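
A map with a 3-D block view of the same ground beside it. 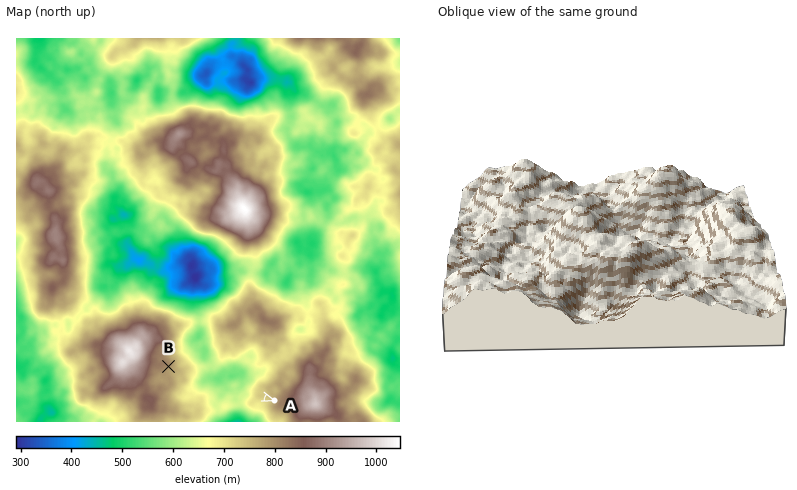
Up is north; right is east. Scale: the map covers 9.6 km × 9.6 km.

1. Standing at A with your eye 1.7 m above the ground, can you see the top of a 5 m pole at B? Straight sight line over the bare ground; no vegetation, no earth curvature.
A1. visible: true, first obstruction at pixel None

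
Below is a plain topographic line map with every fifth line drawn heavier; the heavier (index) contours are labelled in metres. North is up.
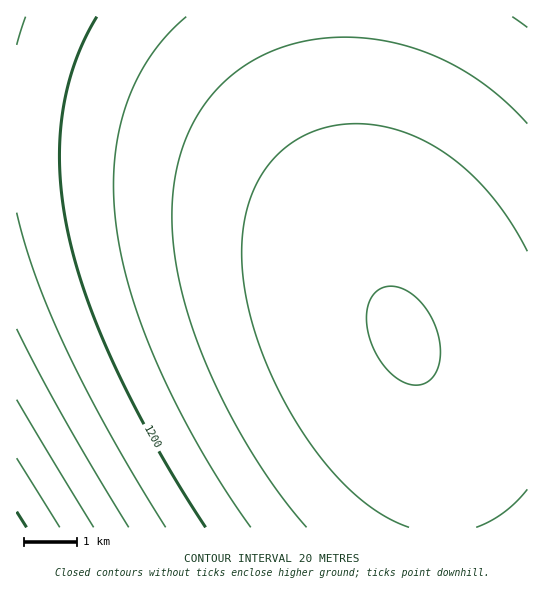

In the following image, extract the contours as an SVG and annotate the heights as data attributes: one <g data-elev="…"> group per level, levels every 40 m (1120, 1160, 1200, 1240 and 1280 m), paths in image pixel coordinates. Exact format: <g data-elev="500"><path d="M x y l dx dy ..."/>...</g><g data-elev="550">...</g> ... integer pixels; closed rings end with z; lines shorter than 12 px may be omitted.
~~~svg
<g data-elev="1120"><path d="M17 458l43 69"/></g><g data-elev="1160"><path d="M17 329l48 90 64 108"/></g><g data-elev="1200"><path d="M97 17l-12 22-11 26-7 25-5 27-2 28 0 28 3 29 5 31 8 32 11 33 29 71 41 80 49 78"/></g><g data-elev="1240"><path d="M527 124l-18-19-21-18-21-14-22-13-24-10-24-7-24-4-26-2-24 1-24 4-22 7-20 9-19 12-17 15-15 17-12 19-8 18-7 20-4 22-3 22 0 24 2 24 11 52 20 58 29 61 35 57 38 48"/></g><g data-elev="1280"><path d="M411 385l7 0 7-2 6-4 5-6 4-18-2-21-9-21-14-16-16-9-8-2-6 1-10 6-6 10-3 15 3 17 7 18 10 15 12 11z"/></g>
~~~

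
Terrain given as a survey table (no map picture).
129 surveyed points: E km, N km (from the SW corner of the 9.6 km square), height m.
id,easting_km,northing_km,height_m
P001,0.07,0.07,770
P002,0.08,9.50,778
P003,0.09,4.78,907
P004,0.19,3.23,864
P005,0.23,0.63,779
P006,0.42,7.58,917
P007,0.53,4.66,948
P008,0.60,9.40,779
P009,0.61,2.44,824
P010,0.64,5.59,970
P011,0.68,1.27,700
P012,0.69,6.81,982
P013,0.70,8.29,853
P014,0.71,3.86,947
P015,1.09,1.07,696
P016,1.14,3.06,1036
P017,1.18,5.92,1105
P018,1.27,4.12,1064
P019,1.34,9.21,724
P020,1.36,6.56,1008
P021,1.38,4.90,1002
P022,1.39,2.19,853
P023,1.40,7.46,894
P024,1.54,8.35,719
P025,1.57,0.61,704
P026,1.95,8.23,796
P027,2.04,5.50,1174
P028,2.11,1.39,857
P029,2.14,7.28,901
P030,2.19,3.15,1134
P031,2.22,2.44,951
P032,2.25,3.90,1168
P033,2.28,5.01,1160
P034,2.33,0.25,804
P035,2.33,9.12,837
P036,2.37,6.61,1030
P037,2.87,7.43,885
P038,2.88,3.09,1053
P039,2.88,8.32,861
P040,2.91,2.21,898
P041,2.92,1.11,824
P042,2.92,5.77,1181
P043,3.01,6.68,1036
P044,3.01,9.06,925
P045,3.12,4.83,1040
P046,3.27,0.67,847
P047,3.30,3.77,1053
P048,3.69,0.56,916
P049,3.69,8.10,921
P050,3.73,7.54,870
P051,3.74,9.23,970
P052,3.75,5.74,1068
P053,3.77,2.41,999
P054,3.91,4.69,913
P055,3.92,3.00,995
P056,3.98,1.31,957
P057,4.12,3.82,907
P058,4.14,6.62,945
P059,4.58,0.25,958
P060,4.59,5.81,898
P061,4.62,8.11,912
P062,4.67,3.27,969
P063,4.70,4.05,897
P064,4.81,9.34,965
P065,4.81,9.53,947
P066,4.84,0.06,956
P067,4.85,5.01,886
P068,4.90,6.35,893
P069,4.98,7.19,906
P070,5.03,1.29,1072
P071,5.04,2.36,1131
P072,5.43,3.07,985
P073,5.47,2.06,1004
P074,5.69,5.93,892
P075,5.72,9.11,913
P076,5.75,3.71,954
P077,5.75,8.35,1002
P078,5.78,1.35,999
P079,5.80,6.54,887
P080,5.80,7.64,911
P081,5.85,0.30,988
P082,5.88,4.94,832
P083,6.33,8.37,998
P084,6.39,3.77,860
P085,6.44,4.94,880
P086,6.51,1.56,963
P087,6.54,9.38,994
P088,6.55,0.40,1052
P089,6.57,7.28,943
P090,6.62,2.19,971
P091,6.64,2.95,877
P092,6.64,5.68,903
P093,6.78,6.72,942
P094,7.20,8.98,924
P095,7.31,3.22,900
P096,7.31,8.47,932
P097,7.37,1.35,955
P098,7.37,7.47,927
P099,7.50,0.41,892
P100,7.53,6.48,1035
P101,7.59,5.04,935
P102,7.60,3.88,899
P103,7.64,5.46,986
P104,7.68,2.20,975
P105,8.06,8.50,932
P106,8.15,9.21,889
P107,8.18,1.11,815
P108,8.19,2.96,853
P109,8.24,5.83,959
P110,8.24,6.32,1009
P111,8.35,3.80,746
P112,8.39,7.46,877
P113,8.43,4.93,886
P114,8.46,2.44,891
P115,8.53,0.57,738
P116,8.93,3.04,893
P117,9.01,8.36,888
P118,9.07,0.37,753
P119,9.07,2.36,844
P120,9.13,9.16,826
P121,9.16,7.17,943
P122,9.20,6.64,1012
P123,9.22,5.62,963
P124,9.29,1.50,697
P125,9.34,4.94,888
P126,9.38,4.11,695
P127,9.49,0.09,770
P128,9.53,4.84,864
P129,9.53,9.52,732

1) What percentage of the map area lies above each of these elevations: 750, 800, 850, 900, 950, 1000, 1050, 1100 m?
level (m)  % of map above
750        94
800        87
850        77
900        59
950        38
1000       22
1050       12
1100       6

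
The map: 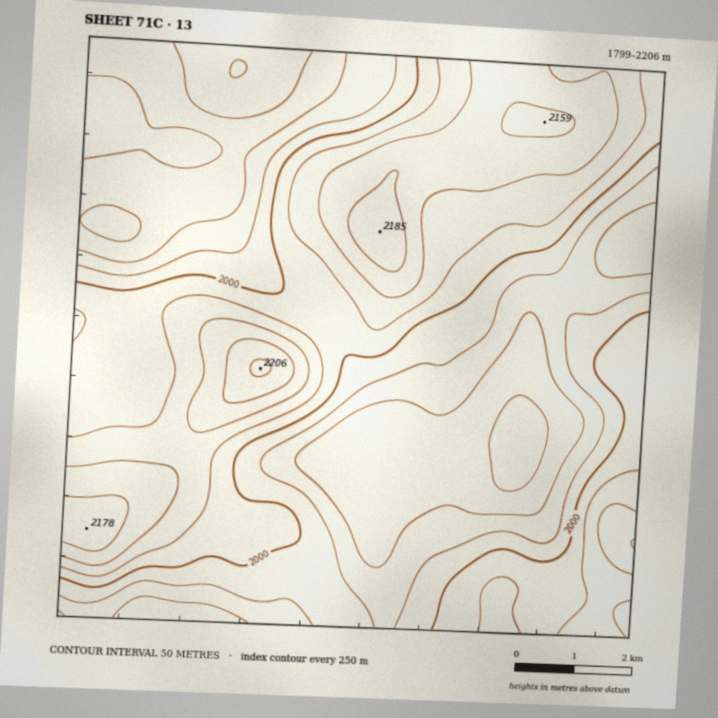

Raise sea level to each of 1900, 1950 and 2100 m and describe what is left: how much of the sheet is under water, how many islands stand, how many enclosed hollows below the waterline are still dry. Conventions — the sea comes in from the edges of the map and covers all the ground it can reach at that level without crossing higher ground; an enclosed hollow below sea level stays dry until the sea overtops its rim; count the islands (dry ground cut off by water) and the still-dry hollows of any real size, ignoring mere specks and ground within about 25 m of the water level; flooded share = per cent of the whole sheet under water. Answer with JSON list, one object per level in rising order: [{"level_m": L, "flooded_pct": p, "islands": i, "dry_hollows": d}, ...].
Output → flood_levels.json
[{"level_m": 1900, "flooded_pct": 11, "islands": 0, "dry_hollows": 1}, {"level_m": 1950, "flooded_pct": 37, "islands": 0, "dry_hollows": 0}, {"level_m": 2100, "flooded_pct": 84, "islands": 1, "dry_hollows": 0}]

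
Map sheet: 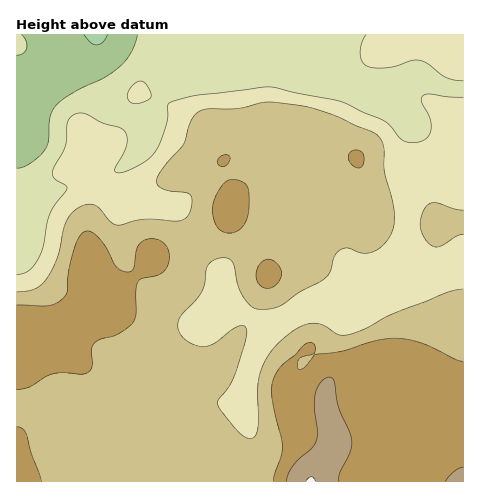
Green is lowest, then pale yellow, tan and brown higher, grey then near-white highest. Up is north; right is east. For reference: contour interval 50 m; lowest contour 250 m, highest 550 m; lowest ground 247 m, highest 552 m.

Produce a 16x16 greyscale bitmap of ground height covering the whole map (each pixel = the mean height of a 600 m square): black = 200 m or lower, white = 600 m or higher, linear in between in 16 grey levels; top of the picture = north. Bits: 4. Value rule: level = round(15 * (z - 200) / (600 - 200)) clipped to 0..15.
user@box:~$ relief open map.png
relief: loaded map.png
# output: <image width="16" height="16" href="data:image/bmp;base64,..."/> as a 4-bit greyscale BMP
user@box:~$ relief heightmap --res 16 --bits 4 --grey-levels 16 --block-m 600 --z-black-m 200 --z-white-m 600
<image width="16" height="16" href="data:image/bmp;base64,Qk32AAAAAAAAAHYAAAAoAAAAEAAAABAAAAABAAQAAAAAAIAAAAATCwAAEwsAABAAAAAAAAAAAAAAABEREQAiIiIAMzMzAERERABVVVUAZmZmAHd3dwCIiIgAmZmZAKqqqgC7u7sAzMzMAN3d3QDu7u4A////AKiIiZiKzKqrmIiZmIm8qqqYiImHeruqqpmZiIh6q6qqqqmYiHmaqqm6qph3d4eJmZmqmIeId3d4aKqZh5mHd3dXqZmImZiHd1aHd4qZmIh4VmZ4ipmZl3dFdmeZmZmXdzVmVoiZmIZXNFVmd3d2VWYzNFREVUVVVkMjRERFVWZm"/>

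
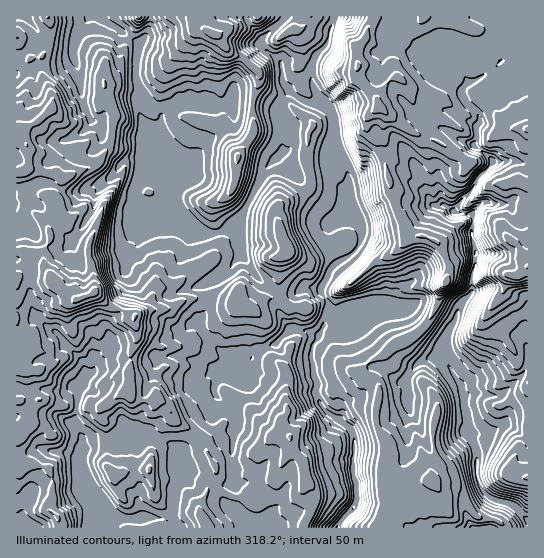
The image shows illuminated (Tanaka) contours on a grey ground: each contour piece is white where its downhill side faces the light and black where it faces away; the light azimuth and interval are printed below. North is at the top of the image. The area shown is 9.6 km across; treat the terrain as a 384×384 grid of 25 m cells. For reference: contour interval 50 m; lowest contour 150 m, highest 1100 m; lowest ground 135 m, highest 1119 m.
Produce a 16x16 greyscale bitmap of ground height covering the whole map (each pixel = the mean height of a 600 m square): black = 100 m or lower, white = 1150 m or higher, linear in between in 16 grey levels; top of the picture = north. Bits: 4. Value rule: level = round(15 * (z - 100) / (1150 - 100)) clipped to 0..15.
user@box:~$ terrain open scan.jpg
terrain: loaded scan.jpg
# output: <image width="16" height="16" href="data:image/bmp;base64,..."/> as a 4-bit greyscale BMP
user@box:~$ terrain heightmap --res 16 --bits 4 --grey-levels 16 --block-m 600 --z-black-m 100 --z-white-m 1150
<image width="16" height="16" href="data:image/bmp;base64,Qk32AAAAAAAAAHYAAAAoAAAAEAAAABAAAAABAAQAAAAAAIAAAAATCwAAEwsAABAAAAAAAAAAAAAAABEREQAiIiIAMzMzAERERABVVVUAZmZmAHd3dwCIiIgAmZmZAKqqqgC7u7sAzMzMAN3d3QDu7u4A////AIlneHd2N3ZCmHiHeIdGdjaYeId4ljZlJaiIl2eFRlQ0uYqGZmRWUzXKmodmVFZDV8y7l3dlRFR43tiHd3VlaGrMtnZnlVmajLy2ZmeFSLmLu5ZmhnVaqZvLp1aHVWurq8uXZnhWnMu8upd2Z1W9y7uol4mYZ8zLu6h3i7h3vMu7"/>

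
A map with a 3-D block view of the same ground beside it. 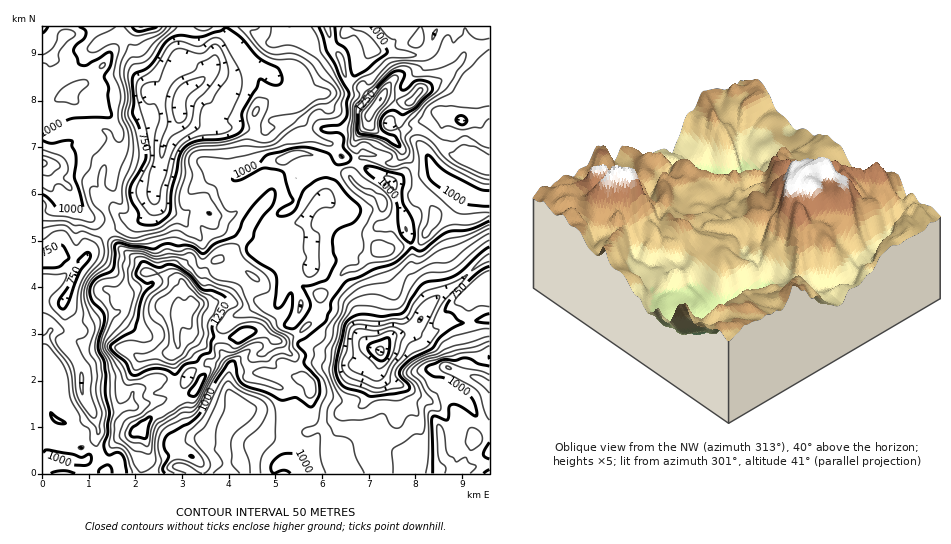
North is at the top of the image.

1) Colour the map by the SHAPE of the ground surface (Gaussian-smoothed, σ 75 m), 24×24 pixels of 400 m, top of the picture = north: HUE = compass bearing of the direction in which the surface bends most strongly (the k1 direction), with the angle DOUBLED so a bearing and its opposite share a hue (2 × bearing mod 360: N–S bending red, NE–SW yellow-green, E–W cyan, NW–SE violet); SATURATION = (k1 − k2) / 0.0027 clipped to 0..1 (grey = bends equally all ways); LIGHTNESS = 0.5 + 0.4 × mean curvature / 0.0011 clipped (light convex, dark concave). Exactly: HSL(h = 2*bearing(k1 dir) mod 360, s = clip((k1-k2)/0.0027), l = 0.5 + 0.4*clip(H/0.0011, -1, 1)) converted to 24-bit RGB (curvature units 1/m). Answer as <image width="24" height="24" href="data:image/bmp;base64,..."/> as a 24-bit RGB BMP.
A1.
<image width="24" height="24" href="data:image/bmp;base64,Qk32BgAAAAAAADYAAAAoAAAAGAAAABgAAAABABgAAAAAAMAGAAATCwAAEwsAAAAAAAAAAAAAfJVF0HNFS47GvGcxYRlszN+QYM0WWwEkuPfiPDS2WWihapaTtJWZg6eJipx2X1J7kKB1d05xZXCBnoaJM0GEpsp4s31yb2fASblOjXE+JqR6/Snn1EmavvOVIyxSTNp8iTguPzJ6goSgdZyVjI5nnKN/rXqAVmmFlXiJgGuVaaWqloOlQSl+yuGPnkiMuMlvq2xthb+vLUjARCyarNDl/M/cVSZRf408PI9GQHN3V4p4k2qMpn9xlIhekalUTJGZe3WbnYOngmlmYoVoSCeS6diOVK6Pyip0mMJ6hc5rJwMwiKRCXagklXkb/YzY2V/TQ9laRH+HWDJnU08uvLM9eldTvtBjRnZmPqFyTYCwo5LBd1OmJctpuFUzpXNZg0J7wLh0jthTGglLt6KL1mc2LKlIs1eKK3rw/tHNGy9EiyBvb9TTkd3VWUGs2vTXY8HTR2q9RHebjTA6TQcOzZQsY5A5eEc8YsKahreOvkTZGxc8klxF0oJqxL1NZ2ofNHsR/v9SORegHZ2+vbc1TogwTc4zy8w7rqMyHjErQIk7ORiwxcL41NX3zMf6kMzzXNe7iNWGUwtNTCqxu5bo0vbyjn7bx57t6avPUrt3uhO7ELAjddwhzl9MT++hlkFQy7RpK3uLbnshDSYkX7UzTH4uupwzuFlto1TG4lFMK1unITpWcdJfwGpXhjg+aWA248CQl8yiAzmj69L5oL76j/rs8QDuwI11zMyJLxk4hDc0E0gnPbMWaTuFY6oziY1RUJZTaL1fYiN8mzdnU7smM2VhyX+jc7m907yVxXVIOUikCHwUmLM8oiReFXFt5Xtw1qKWPSGZcXWyq4jAY9N1Cjg8226Up6RGgIgfnmtGDCNC3afZl9DBOEyHRLpfx4XBp9aXkIzvt5vku23cejA5MZF1xyy3jeLj3neAZj95WX9+h6uJv42MLlBiCGsw66rcmXuvto3PDjq9QtC12XWzwSa2i+6VG+3m2vbRZh1KSjMboTE3sNbZfke2TqpdO21Kz16A13zIV5eWaZtJmmpQclCDjKBoAUUW4XfhVms4omZBEzkobC8vnerSuvHUdzu/21BlSRTF35zZdtCQazs3eT1UnqpwUFF9co9ip2Rs3HHDzKrWNE2TjrtTap+So4p6CEYLTm5SqX9AMUReDf+AQNshhTUytmlimqhDUBEpmbZN3lRiR1GOc4KmqbGFRUZziZyGb3GXa76TzqqbUgTA+NPVQG90pIBTe4FVtlCTULCKnePVVsmfdHU0Jm08clk4nyQZf79nZDQvralhuWVtmZpCaZA/XWSYZZuGamF8umdVo9EvHg8+3sF3mILbopzo373zts5hkdK3OLm6lzJCYdyDQ0FnOSFO37aTd1I3gqxlR6BgumZqXoKsxnt5QXhrd1ZZcD06O7pKu/brfCWwdNORdoKsWnhShXksXr5ghNVvZC9xxo14rYVKMGhjJDx3xZmIuGida7aVpoKYUYxdfDJXzLKQiFuYREBxoeTLgefFLwQOb6Y7jMdtaC45ZCUhoGU9qrvnnWK5jW2WR5Fux52NXZmrCiFBv3OaqtK8fpOzgH2mrnfFpHHdQ9M0qEa5Q83a5mQnjg1A8jbRL/gtUiaGkCxijbfUqdvjgFA9smSLo3Ombl6Xt9mXfm6mCyRFSdKkq9Ski2fFu4LFR7amkke39GGt4zK3cBM0/ysdOTAVHd8cl/2aNQlJlO7kjcTMaMRLl3pJZXg5f2o+eaZGl+CVi0CSQJmgKHJsnHwnZWcmWkkbu6QiLmdCwmZox0rTg4fhbQLk9f/MAKWs6j0HReLRRodZeo4upzlxoWWHoHKKfZe0s9KdbqM2PDiIsKBvHCFJsL2Ue2aMQWSj8dPOSYGULnxYhslieCeDIlCq/8zPCSWe/rOpG1skVGAthnBIXItJSImY0ZzCfWSbjLiDyKSJHBUzxJZtH1dNR4ZTqH6PW4B0osNFnmSfk1uEjowyIxUQGtUgGsOJ/8zWAHLB/sz/OXXWPaOojHa0jJRfSZNTvGmz2NdqeiRBiptCPqGDo3e8LYFkeHI/p6BllJ9RcmA3aF1BhkdUSU2zNP9mKnZ26u5zrn76qy9A1nGxnEa2R4VltYCReZ5SJWhH6p6ikzG4v7qWPG9eWj40s65PKE9jn69llzJRt8aBTHeiSna6nOmuwWC8HlJLjJYTdE4COnYTs4tRzYGel2KsoHKe0a7ctj/FS3cgjB1KzZ5CVK1KNmecyoZbLI+FgDxzg97gvYCldpiiRDZjsvh8bzRMdit0gcWIZo+6zF6iRrqXoatfZG6a"/>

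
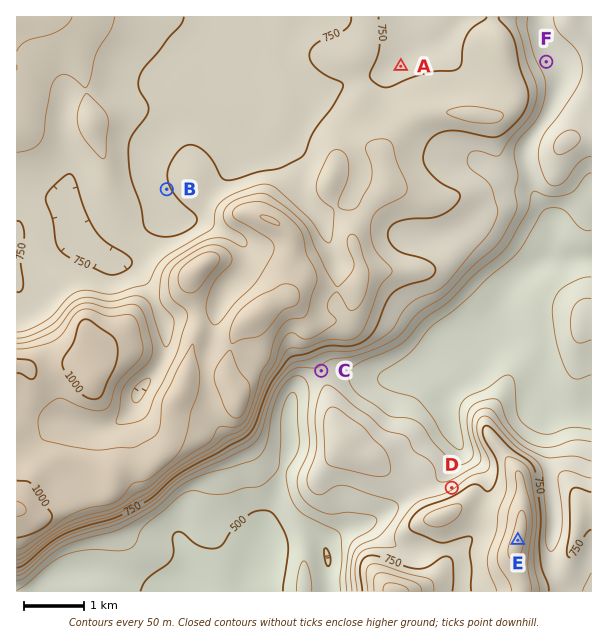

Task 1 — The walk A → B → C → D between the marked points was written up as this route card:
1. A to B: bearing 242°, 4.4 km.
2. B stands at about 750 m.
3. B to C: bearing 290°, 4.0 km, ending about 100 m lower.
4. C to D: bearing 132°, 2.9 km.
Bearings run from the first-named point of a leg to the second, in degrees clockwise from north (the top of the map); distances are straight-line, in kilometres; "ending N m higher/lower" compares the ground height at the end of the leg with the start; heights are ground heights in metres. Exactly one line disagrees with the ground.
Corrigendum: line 3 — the bearing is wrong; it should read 140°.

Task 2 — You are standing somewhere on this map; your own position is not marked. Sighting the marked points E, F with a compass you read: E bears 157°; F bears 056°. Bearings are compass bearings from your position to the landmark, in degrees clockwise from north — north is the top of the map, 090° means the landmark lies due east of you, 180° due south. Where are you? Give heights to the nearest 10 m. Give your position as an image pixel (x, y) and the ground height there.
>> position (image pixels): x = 366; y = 183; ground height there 800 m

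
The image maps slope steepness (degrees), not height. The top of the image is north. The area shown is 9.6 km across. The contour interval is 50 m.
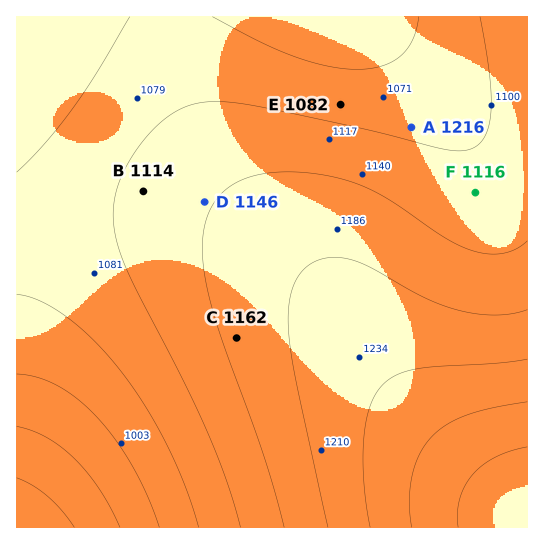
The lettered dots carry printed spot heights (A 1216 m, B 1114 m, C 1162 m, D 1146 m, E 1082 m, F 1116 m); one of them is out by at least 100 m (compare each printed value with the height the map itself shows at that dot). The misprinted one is A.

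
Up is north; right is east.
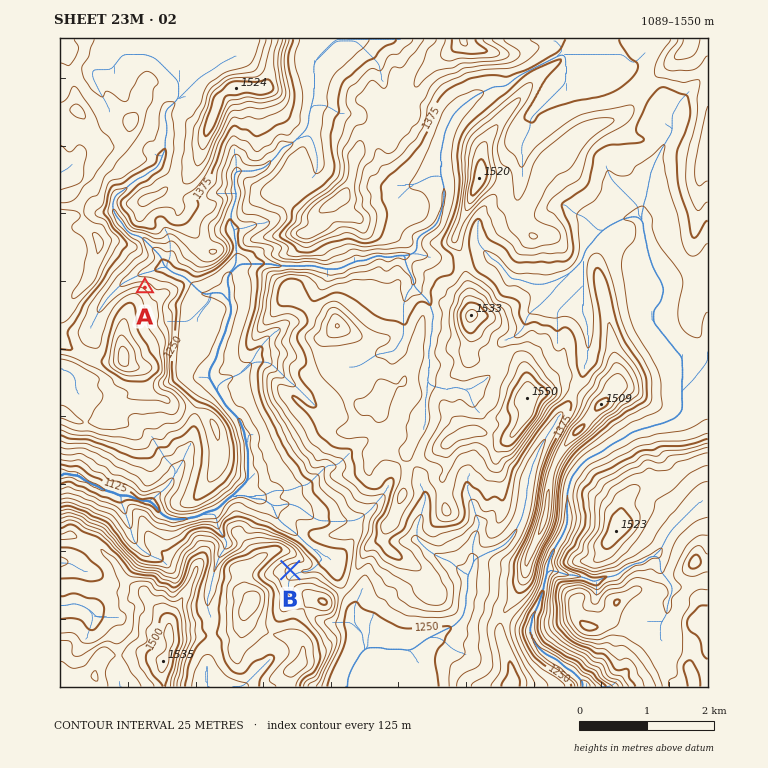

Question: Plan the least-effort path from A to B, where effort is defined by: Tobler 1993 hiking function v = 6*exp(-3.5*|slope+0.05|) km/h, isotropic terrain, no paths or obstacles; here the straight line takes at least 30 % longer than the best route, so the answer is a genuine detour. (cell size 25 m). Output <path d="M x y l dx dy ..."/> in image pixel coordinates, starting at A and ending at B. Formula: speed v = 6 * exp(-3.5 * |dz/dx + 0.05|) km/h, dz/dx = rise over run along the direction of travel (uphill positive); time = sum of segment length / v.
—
<path d="M145 288l3 1 5 5 7 4 2 3 0 7 3 7 4 3 5 10 0 22 6 14 7 6 2 4 5 5 3 3 4 2 33 34 7 13 0 4 12 23 0 7 5 10 0 10 2 4 3 3 19 37 15 16 5 10 0 3-2 3-6 4-2 2-2 3"/>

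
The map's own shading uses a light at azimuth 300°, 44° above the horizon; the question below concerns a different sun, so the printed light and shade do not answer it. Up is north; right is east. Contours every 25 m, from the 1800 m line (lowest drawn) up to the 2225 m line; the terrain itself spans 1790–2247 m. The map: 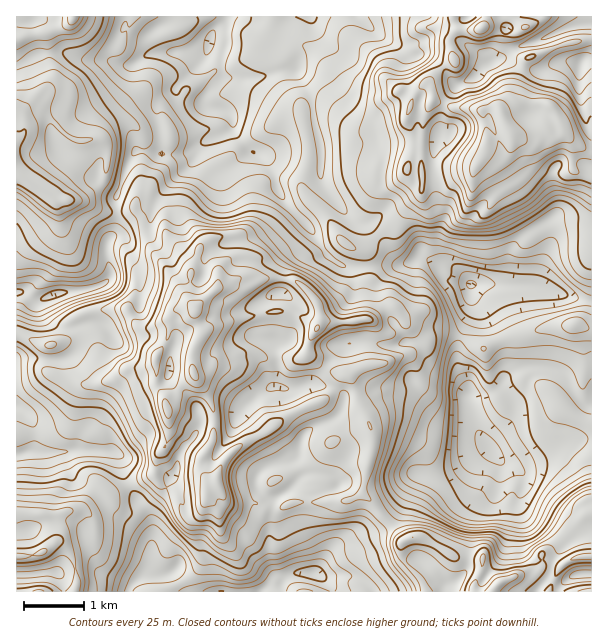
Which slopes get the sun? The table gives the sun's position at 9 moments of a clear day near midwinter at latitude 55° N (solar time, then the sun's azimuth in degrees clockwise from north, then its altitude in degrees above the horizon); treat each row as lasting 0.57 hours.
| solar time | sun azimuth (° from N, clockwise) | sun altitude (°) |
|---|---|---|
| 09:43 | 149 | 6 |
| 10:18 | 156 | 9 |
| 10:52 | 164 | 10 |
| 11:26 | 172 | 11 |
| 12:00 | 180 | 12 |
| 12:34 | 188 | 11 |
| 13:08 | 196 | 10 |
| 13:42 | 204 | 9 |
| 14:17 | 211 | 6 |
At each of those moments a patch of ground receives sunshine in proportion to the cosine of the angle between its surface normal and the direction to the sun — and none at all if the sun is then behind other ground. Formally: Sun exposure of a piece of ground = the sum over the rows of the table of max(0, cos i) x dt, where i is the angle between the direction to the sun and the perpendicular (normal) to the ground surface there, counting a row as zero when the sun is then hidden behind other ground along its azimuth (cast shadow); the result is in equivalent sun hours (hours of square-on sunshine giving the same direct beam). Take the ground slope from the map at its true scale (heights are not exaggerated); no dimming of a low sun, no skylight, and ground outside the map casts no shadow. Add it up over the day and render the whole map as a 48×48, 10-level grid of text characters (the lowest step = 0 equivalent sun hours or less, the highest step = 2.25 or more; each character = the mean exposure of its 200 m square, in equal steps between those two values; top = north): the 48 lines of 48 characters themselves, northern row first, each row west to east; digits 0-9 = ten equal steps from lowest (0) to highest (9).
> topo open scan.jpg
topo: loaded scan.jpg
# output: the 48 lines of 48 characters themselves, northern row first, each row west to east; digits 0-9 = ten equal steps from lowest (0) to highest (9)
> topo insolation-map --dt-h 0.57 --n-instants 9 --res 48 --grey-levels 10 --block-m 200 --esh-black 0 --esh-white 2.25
322367444466433563223322222213333102300143047422
134697653443456643333332223210134652469945961000
776666653445665333333333323320001123137765001467
432123445531012222344444322221000002222101255444
110000111101222134554433222111000003730000100011
001211111112431343322100122223300123200000000010
023333211233224533332211222223453421000000000001
133343211123123245432233332223653355221213343001
323332112212211001322343333223444466775432223211
334421112432322332134444343333456444323342233321
443444433454433321145544344333333332102345445641
333234444322232112223333333333322321012446678866
311123444100010011100112333333323323334556666334
321012354111100000011221234443345434555665567786
953200263122000000001233224544577445666655678998
786455421232110000000014312455656766667467988878
568887654432110000000003531245445867576899996445
555544676532000000000110231122346998899999743433
455544543332200023320100013112456888999986445433
556654333131221320000000014543466557876665665433
577765434234011201222000001455442133589877776544
777898511323213211121100000001000002367765556776
645531000122211013447875000001000000222233333587
000000000021120155674115500000000001112222210003
000001233211244444422222320000242232111210000000
000034455312456423566655234466344443200000011121
200022224533343355444543499887546423410013455676
864543210220432543111211443211111345653355666666
445432210023432322234333531000025455577666665554
332112212444333244456668852236776544577654333444
456533345443127556775565445655543444566544421244
566666776454137845642110003532333453334434443234
566667776545335634320001465332234554323444444322
134455556545654332100036764342234444333443334542
223454446654654221002677422344345434323443343445
544454555752462030048864333444455433222234443222
100110012554751221787653455433555443111112332210
000000000014643215654222455444543221000001122100
000001210245324223332243234434310000000000000000
000000232477424342223542331023100000000000000000
000000133347634445332213433454100000000000000012
332244234446754776644566667887300000000000000133
443234433566798986545555679865510000000000000134
101223434455589876445556676554312420000000000210
003643444444467687566678875344567774110000001000
999643555544555678757998865554564346543100022289
201232345533214778876542135456677335622101244620
000014334300135789996320002434556523311157552100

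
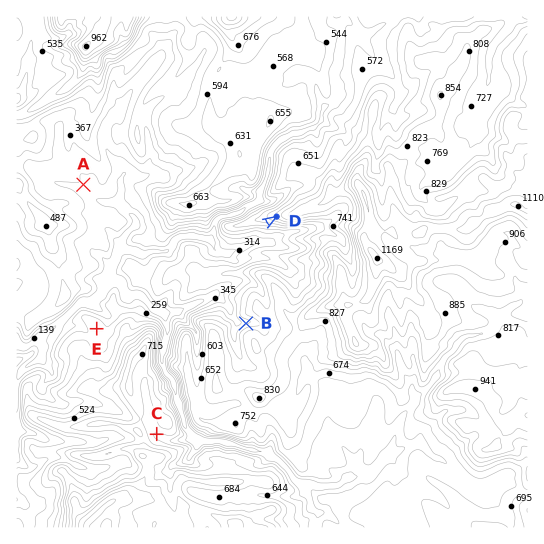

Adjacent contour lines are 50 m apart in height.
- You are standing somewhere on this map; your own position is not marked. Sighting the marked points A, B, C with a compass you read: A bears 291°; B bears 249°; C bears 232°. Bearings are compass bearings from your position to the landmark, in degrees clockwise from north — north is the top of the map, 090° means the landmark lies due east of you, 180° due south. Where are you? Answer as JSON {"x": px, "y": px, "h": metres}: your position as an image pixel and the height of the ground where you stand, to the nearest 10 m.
{"x": 346, "y": 285, "h": 980}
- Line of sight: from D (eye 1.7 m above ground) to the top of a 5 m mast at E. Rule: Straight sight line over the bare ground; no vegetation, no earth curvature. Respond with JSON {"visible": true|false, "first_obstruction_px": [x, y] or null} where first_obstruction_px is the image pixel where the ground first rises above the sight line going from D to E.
{"visible": true, "first_obstruction_px": null}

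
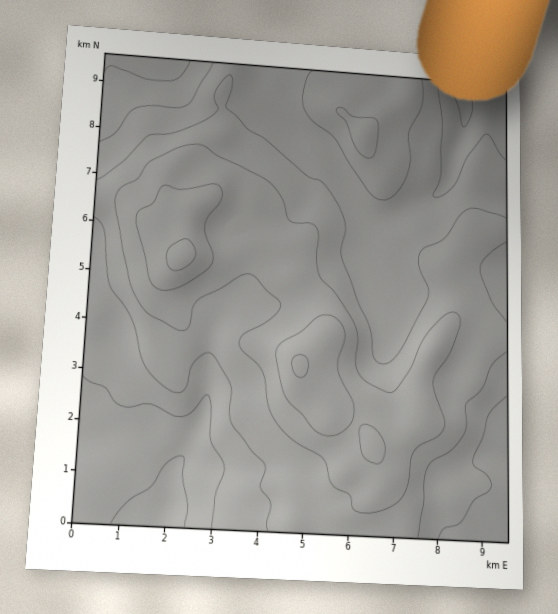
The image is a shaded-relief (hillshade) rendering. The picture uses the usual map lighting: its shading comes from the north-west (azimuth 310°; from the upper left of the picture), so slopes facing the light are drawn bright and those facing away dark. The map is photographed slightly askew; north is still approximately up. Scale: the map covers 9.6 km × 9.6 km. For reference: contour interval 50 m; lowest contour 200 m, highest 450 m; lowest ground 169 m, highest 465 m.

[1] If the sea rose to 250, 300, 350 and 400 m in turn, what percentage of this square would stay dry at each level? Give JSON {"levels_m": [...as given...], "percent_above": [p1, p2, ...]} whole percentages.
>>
{"levels_m": [250, 300, 350, 400], "percent_above": [84, 56, 26, 7]}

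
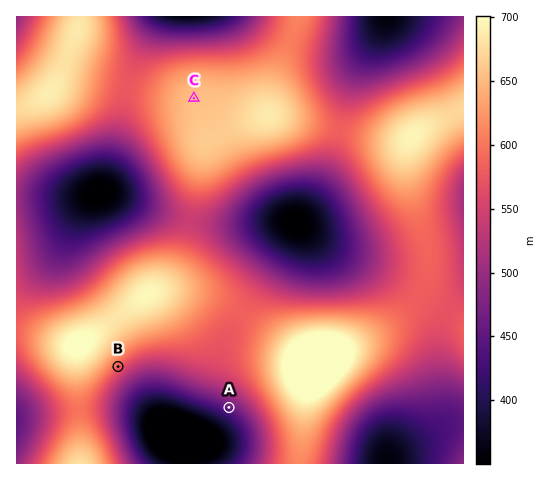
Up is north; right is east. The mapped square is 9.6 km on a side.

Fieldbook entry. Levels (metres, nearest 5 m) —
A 455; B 580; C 655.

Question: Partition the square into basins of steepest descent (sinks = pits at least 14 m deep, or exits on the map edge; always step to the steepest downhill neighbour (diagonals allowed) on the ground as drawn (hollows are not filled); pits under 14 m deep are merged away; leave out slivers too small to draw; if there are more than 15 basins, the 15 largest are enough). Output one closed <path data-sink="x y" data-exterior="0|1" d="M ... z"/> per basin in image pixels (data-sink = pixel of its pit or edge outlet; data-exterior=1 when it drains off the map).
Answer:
<path data-sink="295 222" data-exterior="0" d="M273 115l-10 1-20 7-37 18-4 16-12 71-7 25-12 24-16 14 32 0 35 10 28 16 58 43 8 2 56-26 17-11 27-25 8-14 4-14 0-19-21-75-1-26 3-12-26 0z"/><path data-sink="99 193" data-exterior="0" d="M73 76l-11 1-10 13-9 8-27 11 0 223 18 2 29 10 15 1 60-44 22-13 14-15 9-20 7-25 12-71 2-11 5-7 0-9-10-22-11-7z"/><path data-sink="179 438" data-exterior="0" d="M174 290l-26 4-71 53-1 16 4 65 0 35 219 1 7-75 5-18 5-8-25-15-57-42-25-10z"/><path data-sink="386 461" data-exterior="0" d="M423 289l-7 11-27 25-17 11-44 20-13 8-9 25-6 75 164-1 0-141-34-22z"/><path data-sink="386 17" data-exterior="1" d="M463 16l-164 0-25 66-6 33 115 25 26 0 15-12 40-18z"/><path data-sink="187 17" data-exterior="1" d="M298 16l-218 0-6 24-16 40 6-4 9 0 115 25 9 5 5 5 5 14 2 15 28-14 31-11 6-33 17-42z"/><path data-sink="463 199" data-exterior="1" d="M463 110l-16 6-30 17-8 7-3 12 0 16 3 21 14 42 5 22 0 19-5 20 11 11 29 19z"/><path data-sink="17 421" data-exterior="1" d="M22 332l-6 1 0 130 64 1 0-36-4-65 2-17-15-2z"/><path data-sink="17 17" data-exterior="1" d="M78 16l-62 1 1 91 26-10 9-8 22-50 5-15z"/>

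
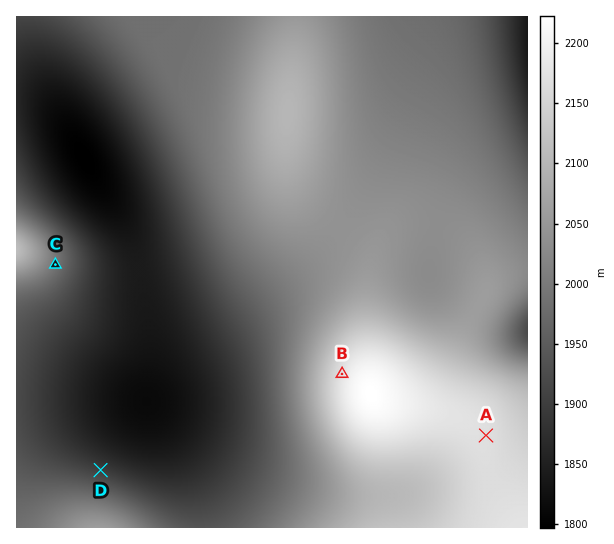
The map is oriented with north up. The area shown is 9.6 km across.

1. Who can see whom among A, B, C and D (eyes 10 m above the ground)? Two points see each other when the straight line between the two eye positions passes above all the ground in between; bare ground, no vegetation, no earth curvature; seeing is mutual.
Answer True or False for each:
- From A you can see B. False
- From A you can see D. False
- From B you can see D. True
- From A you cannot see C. True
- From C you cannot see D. False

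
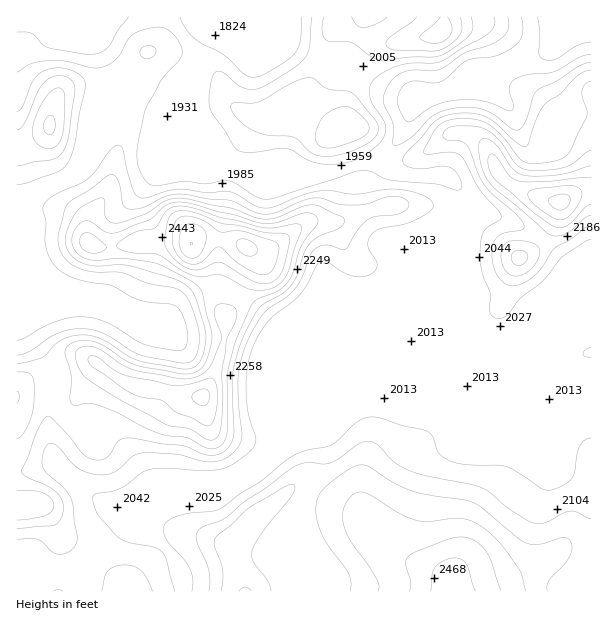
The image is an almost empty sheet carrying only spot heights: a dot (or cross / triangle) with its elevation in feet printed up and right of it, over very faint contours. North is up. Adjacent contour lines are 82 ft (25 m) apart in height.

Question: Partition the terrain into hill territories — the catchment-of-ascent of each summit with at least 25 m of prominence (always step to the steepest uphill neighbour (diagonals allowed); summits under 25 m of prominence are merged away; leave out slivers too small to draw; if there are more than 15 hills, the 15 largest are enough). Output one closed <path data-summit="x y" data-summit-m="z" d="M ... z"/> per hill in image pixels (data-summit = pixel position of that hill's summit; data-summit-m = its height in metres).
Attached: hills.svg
<path data-summit="450 591" data-summit-m="765" d="M462 232l-6 3-101 103-39 94 2 35-16 34 5 33 1 58 284-1 0-184-11-1-8 3-22-1-11-25-48-47-9-4-13-12-6-17 0-61z"/><path data-summit="191 243" data-summit-m="825" d="M219 16l-122 1 0 16-3 9 12 41 2 15 14 6 0 3-24 21-7 13-9 26-8 8-41 18-17 4 1 131 9-3 8-13 0-15-9-21 1-50 16 38 12 14 17 10 15 2 45 20 21 4 19 0 15-14 31-13 3-51 6-24 3-29 7-13-19-6-17-39-4-14 0-43z"/><path data-summit="203 396" data-summit-m="781" d="M26 226l-1 50 9 21 0 15-9 15 27 41-4 34 0 21 4 32 4 10 15 15 27 19 10 5 6 0 21-14 15-6 32 6 19-6 26-2 18-7 6-6 13-7 16-16 26-60 108-108-3-1-34 15-12 0-9 3-74 31-4 0-15-14-18-14-21-9-14 0-9 3-15 8-15 14-19 0-21-4-45-20-15-2-17-10-12-14z"/><path data-summit="561 201" data-summit-m="758" d="M591 16l-33 0 2 16-7 15-7 5-34 12-62 27-15 5-9 0-10 6-4 3-4 18-6 12-16 18 4 12 3 5 6 4 18 2 26-1 6 3 30 32 54 22 10 8 27 26 1 4-15 18-26 21-17 23 53-1 13-6 13-2z"/><path data-summit="348 126" data-summit-m="671" d="M270 16l-49 0-25 52 0 43 21 53 16 5 64-1 17 6 10 0 27-6 35-14 16-19 6-12 4-18 14-9-21 1-13-5-44-25-28-9-36-16-4-4z"/><path data-summit="246 246" data-summit-m="807" d="M374 160l-50 14-10 0-17-6-60 1-7 10-2 12-2 21-8 34 0 29-2 13 8 1 21 9 18 14 15 14 4 0 74-31 9-3 12 0 36-15 41-40-16 3-15-2-21 4-16-1-10-14-10-33 0-12z"/><path data-summit="245 591" data-summit-m="702" d="M354 337l-48 49-20 48-9 16-7 7-34 23-20 4-15 0-22 9-9 7-20 24-23-2 4 4 18 8 19 15 7 11 7 32 125-1 0-57-5-33 16-34-2-35 39-91z"/><path data-summit="440 33" data-summit-m="687" d="M557 16l-286 1 9 21 4 4 36 16 28 9 36 23 21 7 9 0 21-1 15-5 62-27 34-12 7-5 7-15z"/><path data-summit="50 126" data-summit-m="705" d="M96 16l-80 1 1 179 16-3 41-18 8-8 9-26 7-13 24-21 0-3-14-6-2-15-12-41 3-9z"/><path data-summit="519 258" data-summit-m="707" d="M471 202l-2 14-6 14 3 81 9 15 8 6 11 5 7 0 15-7 14-21 24-19 17-21-34-34-22-12-27-9-9-4z"/><path data-summit="23 506" data-summit-m="723" d="M56 464l-8 0-32 9 1 97 63 0 44-43-2-6-7-9-2-8-9-2-15-9-18-13z"/><path data-summit="128 591" data-summit-m="668" d="M125 520l-3 1 2 6-44 43-33 0-13 14-2 7 148 1 1-8-6-24-7-11-15-13-22-10z"/><path data-summit="17 396" data-summit-m="726" d="M24 325l-8 4 1 143 39-8-4-9-4-32 0-21 4-34-22-32z"/>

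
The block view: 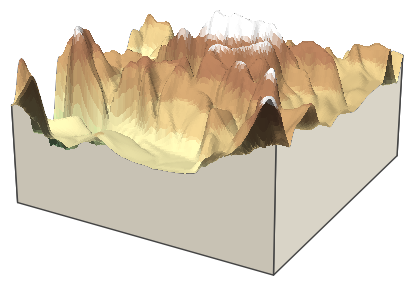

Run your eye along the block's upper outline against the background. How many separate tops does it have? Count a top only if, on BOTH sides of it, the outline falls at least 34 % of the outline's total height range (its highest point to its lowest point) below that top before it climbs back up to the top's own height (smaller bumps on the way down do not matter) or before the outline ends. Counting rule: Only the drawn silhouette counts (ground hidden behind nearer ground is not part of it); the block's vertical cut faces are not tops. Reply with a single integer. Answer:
2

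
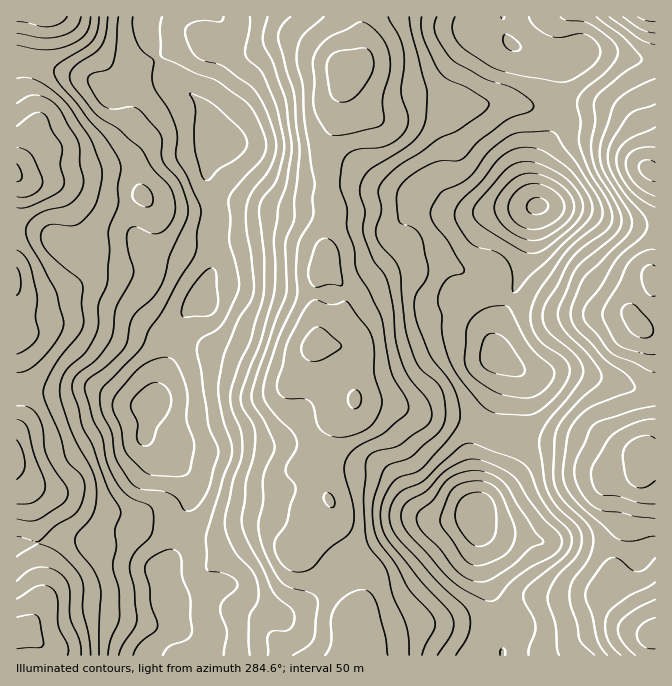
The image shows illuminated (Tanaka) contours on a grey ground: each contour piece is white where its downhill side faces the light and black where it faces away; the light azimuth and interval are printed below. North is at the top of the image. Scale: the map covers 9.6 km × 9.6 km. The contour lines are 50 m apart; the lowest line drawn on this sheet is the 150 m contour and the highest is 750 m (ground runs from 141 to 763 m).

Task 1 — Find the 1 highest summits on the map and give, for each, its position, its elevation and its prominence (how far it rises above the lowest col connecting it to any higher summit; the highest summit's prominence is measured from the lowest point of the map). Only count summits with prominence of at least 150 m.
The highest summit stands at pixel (345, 72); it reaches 737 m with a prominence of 307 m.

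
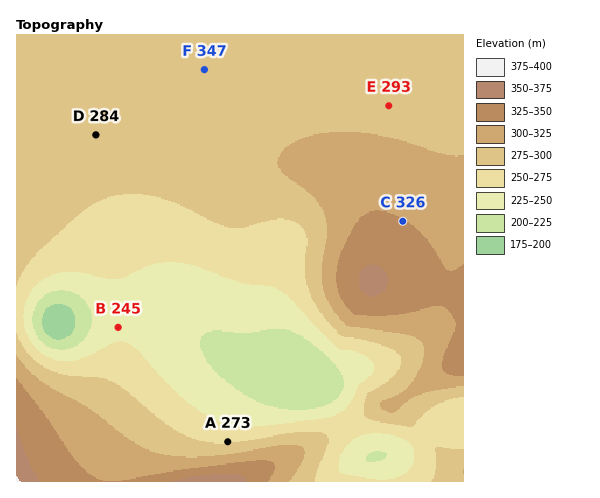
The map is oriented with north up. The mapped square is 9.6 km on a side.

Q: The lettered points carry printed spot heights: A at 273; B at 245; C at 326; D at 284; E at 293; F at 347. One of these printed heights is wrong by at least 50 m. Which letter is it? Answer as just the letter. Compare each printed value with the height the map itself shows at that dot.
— F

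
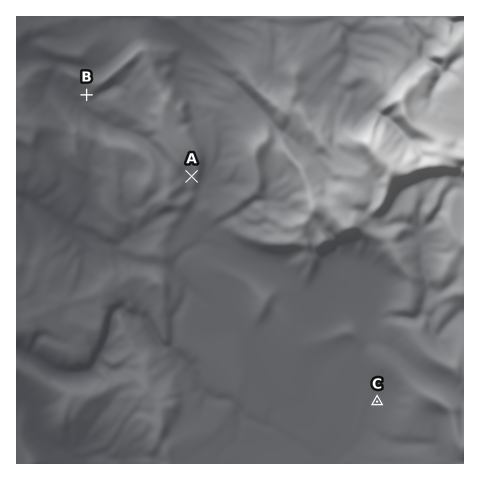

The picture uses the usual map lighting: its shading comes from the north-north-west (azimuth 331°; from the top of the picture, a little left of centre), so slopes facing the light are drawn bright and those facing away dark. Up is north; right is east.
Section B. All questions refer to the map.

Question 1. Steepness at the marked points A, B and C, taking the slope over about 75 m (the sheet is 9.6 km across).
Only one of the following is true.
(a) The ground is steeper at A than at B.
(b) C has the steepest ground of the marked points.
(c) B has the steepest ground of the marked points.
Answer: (c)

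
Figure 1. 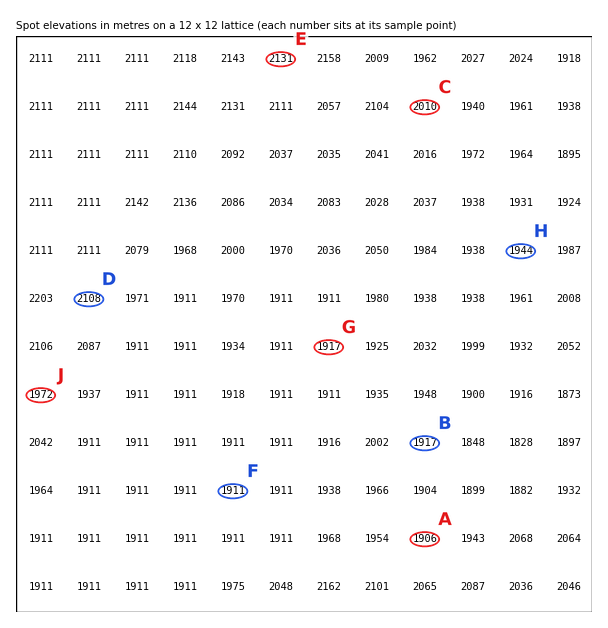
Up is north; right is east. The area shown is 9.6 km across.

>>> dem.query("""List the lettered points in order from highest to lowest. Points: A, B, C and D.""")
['D', 'C', 'B', 'A']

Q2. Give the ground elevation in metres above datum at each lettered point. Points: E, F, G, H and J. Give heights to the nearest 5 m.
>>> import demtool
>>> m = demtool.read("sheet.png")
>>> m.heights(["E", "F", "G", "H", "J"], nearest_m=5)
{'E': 2130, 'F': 1910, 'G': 1915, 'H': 1945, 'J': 1970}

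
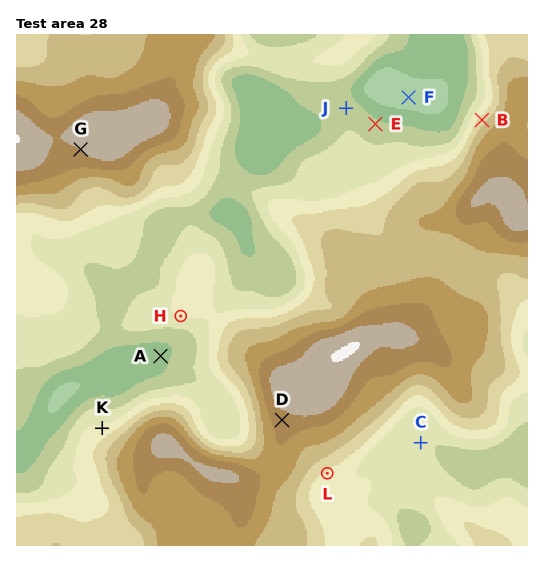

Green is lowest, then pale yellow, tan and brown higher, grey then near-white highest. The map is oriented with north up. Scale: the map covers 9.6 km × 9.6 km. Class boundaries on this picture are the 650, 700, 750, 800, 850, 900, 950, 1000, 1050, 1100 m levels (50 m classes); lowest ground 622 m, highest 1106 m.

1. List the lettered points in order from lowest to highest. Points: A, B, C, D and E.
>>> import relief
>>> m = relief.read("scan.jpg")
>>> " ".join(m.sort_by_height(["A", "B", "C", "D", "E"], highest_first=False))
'A E C B D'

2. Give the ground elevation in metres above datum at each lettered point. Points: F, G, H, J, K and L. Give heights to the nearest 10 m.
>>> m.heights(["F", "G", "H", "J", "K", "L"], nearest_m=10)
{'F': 630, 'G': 1050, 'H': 800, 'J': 730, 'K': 810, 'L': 840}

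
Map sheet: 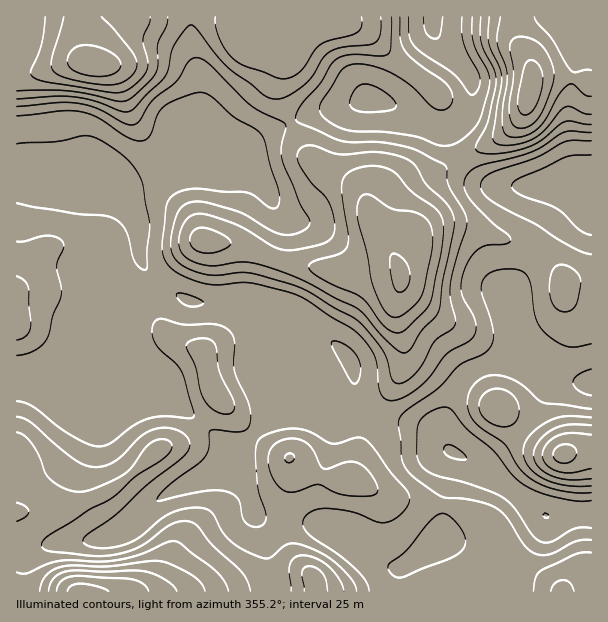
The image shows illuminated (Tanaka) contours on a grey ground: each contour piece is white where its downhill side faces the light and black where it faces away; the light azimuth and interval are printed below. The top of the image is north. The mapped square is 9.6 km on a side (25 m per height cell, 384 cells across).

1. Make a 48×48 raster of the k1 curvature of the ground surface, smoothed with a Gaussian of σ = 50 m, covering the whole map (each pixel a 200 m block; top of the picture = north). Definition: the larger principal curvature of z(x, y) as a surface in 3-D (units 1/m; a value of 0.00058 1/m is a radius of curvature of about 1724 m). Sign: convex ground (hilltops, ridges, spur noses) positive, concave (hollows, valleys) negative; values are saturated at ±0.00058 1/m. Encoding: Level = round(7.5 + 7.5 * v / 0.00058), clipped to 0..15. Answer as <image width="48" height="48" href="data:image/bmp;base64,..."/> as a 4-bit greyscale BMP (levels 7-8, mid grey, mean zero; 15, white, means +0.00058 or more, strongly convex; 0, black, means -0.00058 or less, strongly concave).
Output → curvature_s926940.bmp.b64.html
<image width="48" height="48" href="data:image/bmp;base64,Qk32BAAAAAAAAHYAAAAoAAAAMAAAADAAAAABAAQAAAAAAIAEAAATCwAAEwsAABAAAAAAAAAAAAAAABEREQAiIiIAMzMzAERERABVVVUAZmZmAHd3dwCIiIgAmZmZAKqqqgC7u7sAzMzMAN3d3QDu7u4A////AJrf////7Mu6qZmHae29y5iImZmYh3m7mJrf/u7u25mZmZmYnf/amYd4iIiIiJu8uYmruHeL3KiIiImZv/yoiHeId4iIicyry4iIh2ZnrcmIiHiIvrmIiIiId3h3nMl4u4iIh3d2atyZh2d3u4d3iJmId3d4vaZXqpmZmYiHeL3Kh2ZoqXd2eKmId3eK3HZYqru7u7qIiJq8qHd4qXd3eaqYiIm9yYZnmqqZmry4eIiaupiJqYiYmru7qrzLqYd4moiHib3sh3eImZmauZq7zMu8u7qYmZmZmXiImZrv2Hd4h3ibupq8y6mYiIh3iau83ImqmIee/piIh2ecy6qqqYiGZnd3it///au6h2Z57/y6h2it7cmJqZmGVnd2i9//7LuYd3Z4rv/ah3m8zbl4mZmXdnh4q7zf7rmHd3eIq7u6iKupmph4mZmHZomay5m7vLmHd3eImZmZrNuGiId4mqmHZorN7KmamKmHd3eIiHeK39l2eIiIecuXeJvf7KiZh5iHd3iIh3eL/Zh3eIiYeM2oiZrNy5iIdoh3d4iIh3eN+nd3iJmYeL7JmYmrqYiIh4h3eIiIh3ae2GeIiJmIdp3amHeJmHiJh5iIiId4iIm9yHeIiZmHZY3amGeJh3eJl6qZiId4ib3cypiImph3Zp7ZiYmqmIiJmMuYiHd4m927y6mqqYiHZ7/HaKu6mImJmLmHeHd3nLh4qpiZiIiHec+3i8upiImZmamHiId4m5ZniHeId3iYms65vKmYd4mqmZmZmHeJqYd4iHd4dmmqq73LunZ3Zni7iJmZh3eJmIiJmGZ4iKzcupzMuGV3Zni7iJmYd3iZeJqaqYis7//sqJy8yHZnd4mqqomYd4mYeby7u7z//+26mKur2Yd4iJq7qoqqmZmYic7d3e/9uYiZicqb2oiJqru6h4mqqqmYeJzt3dyod3Z4m8mL25iau7qYdniJiImYd4vsuph2eHVovbiby6qrupmIdniId4iIeJzbiJh2eYZ53Jibu7u6mIiIh4iHd4iHiby6iJl3epeK24iqmpd3d3iIiIh3d4d3iaqZh4mHeqmbyoioiZdmZ3d3iIh3d4d3iZiId4iIiqmrqpmYeah2d3d3iIiId3d3mYd4d3eIq7u7qru6q9yoiIiHeHiIh3d4qod4iHZ5vLu6qqqqmt//ypmGaHeIh3eKyoiJmHd5u7qYiJiJdnv//8uWaXiId3ed2YiJmYd5u6l2eIiJl2aN//ypmoiHdme/t2eHiIiKuphmd4d4qpdo3/6qvIh3ZmnvlWd3eImaqYdmd3d3rcmJz/+ZnMuph5zthniHeIiauYiHd3d538l3n/+prP//7u7bq7qXeImauqmGZneu/KhDfv+7u7zv///+7bl3eaqZq6hlVoz/uJhUnv+6mXibzdzMuoh3ity6rLl2ad/6eIiZ3/2oeWZ6upmamHeJrduqrMyqvv2FZ4m9/syYeXd6uYiZmYiZvKiIib3d7cplZ4ms3LqYioeKuYiKu7uqu4d3d4rMurqHd4iL3Khnmw=="/>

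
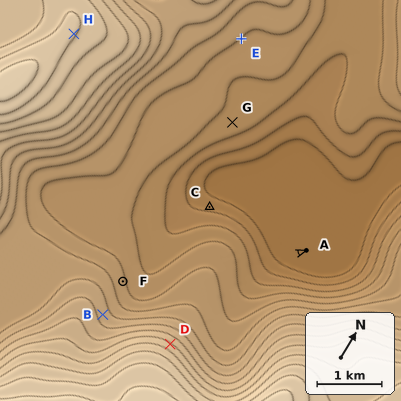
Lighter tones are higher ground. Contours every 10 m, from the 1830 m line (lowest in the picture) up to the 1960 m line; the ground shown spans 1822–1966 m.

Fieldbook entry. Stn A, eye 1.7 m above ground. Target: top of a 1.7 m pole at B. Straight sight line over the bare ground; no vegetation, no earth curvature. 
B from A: not visible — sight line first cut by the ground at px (257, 266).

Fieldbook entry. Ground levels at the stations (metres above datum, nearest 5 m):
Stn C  1835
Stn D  1920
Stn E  1870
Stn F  1870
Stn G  1855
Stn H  1950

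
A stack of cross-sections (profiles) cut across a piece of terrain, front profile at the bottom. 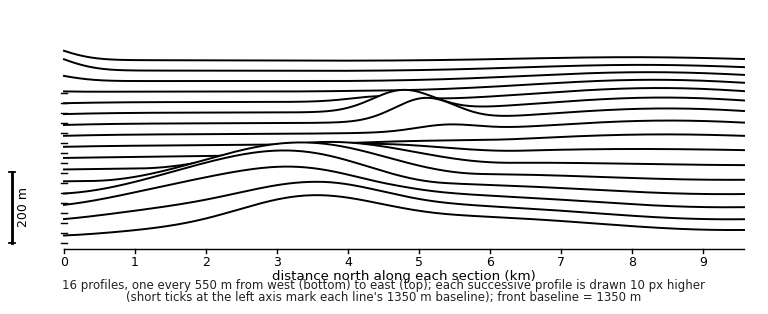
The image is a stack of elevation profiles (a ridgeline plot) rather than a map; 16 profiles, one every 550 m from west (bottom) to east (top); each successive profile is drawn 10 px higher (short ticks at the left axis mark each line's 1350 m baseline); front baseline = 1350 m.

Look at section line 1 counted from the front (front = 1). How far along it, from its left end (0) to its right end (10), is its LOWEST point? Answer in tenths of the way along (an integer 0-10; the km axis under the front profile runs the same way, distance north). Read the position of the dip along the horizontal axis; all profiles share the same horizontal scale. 0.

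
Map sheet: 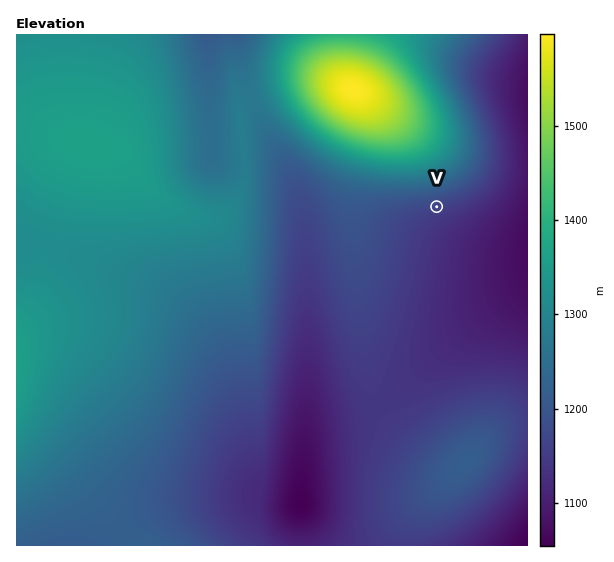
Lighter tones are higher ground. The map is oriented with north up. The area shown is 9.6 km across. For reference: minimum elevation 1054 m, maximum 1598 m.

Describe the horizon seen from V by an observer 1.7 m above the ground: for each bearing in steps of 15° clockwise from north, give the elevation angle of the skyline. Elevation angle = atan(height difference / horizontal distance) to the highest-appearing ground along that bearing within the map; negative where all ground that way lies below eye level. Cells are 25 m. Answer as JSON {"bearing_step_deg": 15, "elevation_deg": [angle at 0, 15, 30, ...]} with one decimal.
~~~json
{"bearing_step_deg": 15, "elevation_deg": [10.2, 8.2, 5.9, 3.4, 1.1, -0.9, -2.6, -3.2, -2.9, -2.2, -0.9, 0.3, 0.4, -0.3, -0.1, 0.4, 1.0, 1.7, 2.0, 3.2, 5.6, 9.5, 11.5, 11.5]}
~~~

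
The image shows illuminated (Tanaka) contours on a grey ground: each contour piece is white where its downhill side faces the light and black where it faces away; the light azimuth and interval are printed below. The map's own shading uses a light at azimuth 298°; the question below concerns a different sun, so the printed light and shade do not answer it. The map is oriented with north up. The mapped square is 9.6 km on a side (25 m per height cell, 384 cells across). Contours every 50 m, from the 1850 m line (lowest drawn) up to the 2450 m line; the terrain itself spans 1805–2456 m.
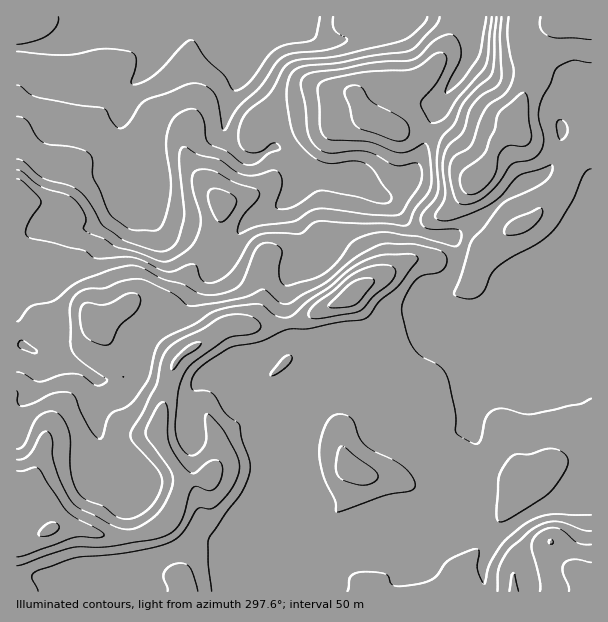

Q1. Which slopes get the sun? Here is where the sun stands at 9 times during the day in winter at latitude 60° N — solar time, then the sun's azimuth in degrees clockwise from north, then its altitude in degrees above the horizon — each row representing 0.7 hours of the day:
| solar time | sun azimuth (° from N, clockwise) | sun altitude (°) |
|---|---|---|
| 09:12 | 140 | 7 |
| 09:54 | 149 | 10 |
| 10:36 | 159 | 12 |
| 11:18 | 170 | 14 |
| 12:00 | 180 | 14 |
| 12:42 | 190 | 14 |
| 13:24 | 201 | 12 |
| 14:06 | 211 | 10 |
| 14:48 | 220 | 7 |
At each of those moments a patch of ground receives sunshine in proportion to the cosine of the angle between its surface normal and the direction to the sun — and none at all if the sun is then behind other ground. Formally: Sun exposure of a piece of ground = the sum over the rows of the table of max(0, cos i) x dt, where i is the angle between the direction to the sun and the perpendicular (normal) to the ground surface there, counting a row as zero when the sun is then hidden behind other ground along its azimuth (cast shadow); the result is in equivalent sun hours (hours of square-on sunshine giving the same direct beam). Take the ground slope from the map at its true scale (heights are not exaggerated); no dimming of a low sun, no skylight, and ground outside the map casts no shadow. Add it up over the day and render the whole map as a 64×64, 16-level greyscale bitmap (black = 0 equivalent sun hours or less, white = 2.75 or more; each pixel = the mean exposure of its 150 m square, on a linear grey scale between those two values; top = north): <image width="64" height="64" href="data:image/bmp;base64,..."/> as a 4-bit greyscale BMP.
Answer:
<image width="64" height="64" href="data:image/bmp;base64,Qk12CAAAAAAAAHYAAAAoAAAAQAAAAEAAAAABAAQAAAAAAAAIAAATCwAAEwsAABAAAAAAAAAAAAAAABEREQAiIiIAMzMzAERERABVVVUAZmZmAHd3dwCIiIgAmZmZAKqqqgC7u7sAzMzMAN3d3QDu7u4A////AEVWd3dmZmZ3d3ZmZnd3d3d2ZmZmZmZmVVVWZmZmd3d3ZniId3d2Zmd3ZVZnd3d3d3ZmZmZmZmZlVVZnZmd4mIfcu6mZiId2VURFVmd3d3d3dmVUVVZmZmZVZlVWZ4h2Zv/+3MzMy6mGQiRmd3d3d3d3ZURERFVVZVVmUzVniGMz3////////uyWRGd3d3d3iIh2VUREREVUQ0ZjIliZYxGJz////+7v//2WZ4d3iIiImZh2ZVVVVURDNGQhNWdTEGZ5vLqGQzWc/8mJmHd4h3eJqZd3d3ZmZlVEVkEREREQZlVVQxAAABOMypqpdmZmZmeJmYd3d3d3dlVXdBAAAAFmZTIQABAAETeqqrqGVVVVVWeaqYd3d3iHZmeYUgAAEWd2QhABMzIiNYm7y6hmZmVEV4m7qZiIh3d2ZomGMAEiZ2QzIRNFVDM0ebzMuXd3ZlVomrzLupiHd3dmZ4mYVERmUzNDNFVVVVVpqqq6h3d3d5q7vMupdmd3d3ZmeJqXZTNERFVVVVZnd2Z4iZmId3d4mqqZiHZVVWd3dlVWeZmHETRVZlVVZ4qoQ0Vnh3d3d3iHd1RERERVVmZlVVVniYgBNVZmZlZ5rKYhI0VVZnd3eHZkIiIzRVVVZlVVVEVndwJGZ3d2aJq7gyEjRERWd3d3ZlMiI0RWZlVmZVREM0RWI0Zmd2Z4mrpkMkVURWd3d2ZmVDM0VWZmZmZmVEMzNFVERFZlVXZniHVEZ1RWd3d2ZVVVVVVWZ3dmZmZURERFVlQzRURVZUNFd2Z2M1d3d3ZlQ0VmZmd3d3ZmZlVVVVVmVCE0RVVUQzRnd3UzRnd3dmVCJGZ3d3d3dmZmVWZmZmZTESRVVERDQ0d2UzRFd3d3ZUM0Z3d3d3dmZmZmZmZmZmQiJFVUMzNDR3UyRVVnh3dmVVV4h3d3d2ZmZmZmZmZmUyESNERDMzNYhSJFZmiYd3ZmZniId2ZmZmZmZmZmZmYiEREkVmVDNHmoVFVmZ5mXd2ZmZ4h2ZmZnd3ZmZmZmZgEiI0Z4iGVVabyodmVVaal3d3ZniHZmZmd3d3dmZmZmI0RWeJmYdmVGrv2odlRGiYd3dmZ3dmZmZnd3d3ZmZmZWZmeZqqh2VDNr/+yqh1RGh3d3ZndmZmZmZnd3d2ZmZnd3Zoq6mGZUIRN87v/sllVnd3d3ZmZlVVZmZmZmZmZmd3dmerqYdlMQAASt7u3LqamYiIZVZmZmZmZmZmZndmZ3d3d4iImoZCEAATaHd4is7/3Lp1VmZ4iHd3d3d3d3ZmZnd3ZVebqGUyEAARIjIjav///qdmZ3iId3d3d3d3dmVVVWZCI1iYh1QhAAAAIhESWe/+uYdmd3eId3d2Zmd3dVRDMxERI1d2UxAAAAASERABOL3dyXZWZ4iHd3d3Znd1VUMhARIRIzIRAAAAASMhEAABSd/8qFRWeId3d3d3d3ZmVDEAEhEBAAERAAATVTIQAAACaczLqGVoh3d3d3d3d3dmQxABEQAAATMhAUVmUzIQAAACWLzcpliYh3d3d3d2d2ZVQxAAAAABI0IjRWZlQzIQAAADeqqGV6qYh3d3d3VVVVVUIAAAAAATRDM0RWZUQyEQAAATMjNFirqZh3d3dTM0MyIhAAAAASRnZDISM0RVQxEAAAAAAUQ1m7upd3d2QyIiIQAAAAAjRHmFIAABJEQyEQAAAAE1UyNpvMuXd3h2VEZkEAAAEjRFeZYwAAATIiEAAAABjf6mM0Z4q6h3eIiZmXQhEBEjRVeJqWMAABEQAAAAAANpztt0M0VomId5mZmGMzNEQzRWeZmaqFIREQAAAAAAERJZ39hDM1Z4h3h2VDIjRVVVVVeJdVZ4l1MiEREAAAAREkjf/YQiNGiHdDEAACNFVVVVZ4dSESNXZUQzIiIjRTIkabzv2EIiR4dxEAABNEVVVmZ3dTEQACVVVUMzNFiYZFaId63blkM2iHAQEjRWVVZmd4dSERAAE0RERWZnmZl2aIZEWKvMqFV4gCI0VWZmVnd3hjEBEAARI1eszLy7u6mHZDIket7bhniSNERVVWZnd3d1IQATVkI2nO///t3e25dTIjV6zcuGZ5VERERFVmeHd2VDEBWJhnq83d7//+7bhjIjRnm7qXZWhVVERERWVXd2VFVDJXiZqpmqvN/+26h1MSRVaJl2ZlZ1VVRERFVUZ3ZEVmVEVomYiIiZrMqGZVQiRVVoh1VXd3RVVVVVVVRWdlRVZURFZ3d3d3iHdUNEQyNVRWd2ZniIczRFVERWZURVRFVVQyJGd3d3d3VDMzRCI0RDM0Z4iYiDMzMzMzREMiMzRFUyESRniHd4dURFZ3UyIiERJXiZd3VVRVVVVEQyIiIjNEIRI1eIdmZlVWeauWIREBI0eId3dWZmZmZndkMzMiIjQzIjRmVDIiNFZniqhCERNER4h3dkRVVVZmZ3ZUREMzREQzMzIQAAABIiIliWQhJWZWd4iHM0REVVVmd2VFVUREVUMiAAAAAAAAAAFHdTJHh2VomZlEREREVVVWZlVVVVVmVCAAAAAAAAAAARRlRFd4dniZqndmVEREREVWZmZmZmZUMQAAAAAAAAABEjRFZ3iImqu7qZh2VEREREVmZmZmZmVDEAAAAAAAAAESM0Vnd4mrvMuqqZdlVEREVmZmZmZmZVQyESNDIRABERJERVZmd4mqqnd3d2ZmZmZmZmZmZmZlVVREVnZlQzMzRFVVZmZmZ3d3"/>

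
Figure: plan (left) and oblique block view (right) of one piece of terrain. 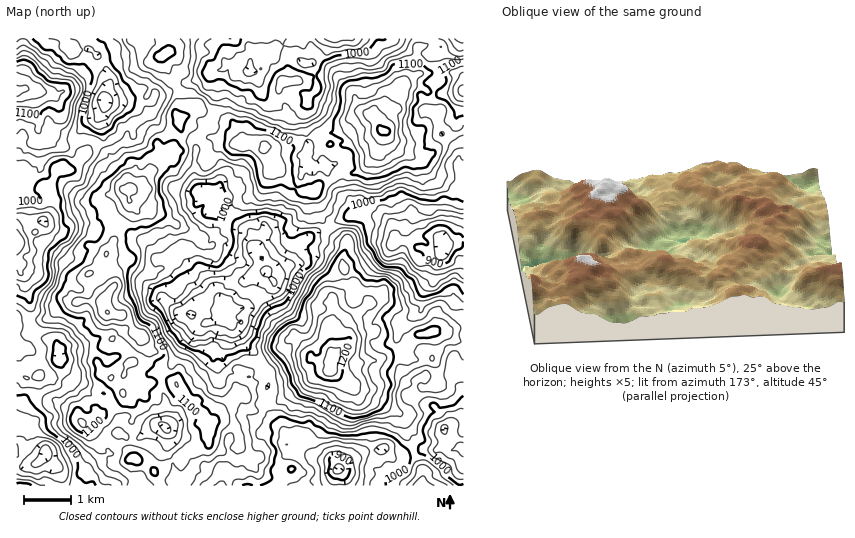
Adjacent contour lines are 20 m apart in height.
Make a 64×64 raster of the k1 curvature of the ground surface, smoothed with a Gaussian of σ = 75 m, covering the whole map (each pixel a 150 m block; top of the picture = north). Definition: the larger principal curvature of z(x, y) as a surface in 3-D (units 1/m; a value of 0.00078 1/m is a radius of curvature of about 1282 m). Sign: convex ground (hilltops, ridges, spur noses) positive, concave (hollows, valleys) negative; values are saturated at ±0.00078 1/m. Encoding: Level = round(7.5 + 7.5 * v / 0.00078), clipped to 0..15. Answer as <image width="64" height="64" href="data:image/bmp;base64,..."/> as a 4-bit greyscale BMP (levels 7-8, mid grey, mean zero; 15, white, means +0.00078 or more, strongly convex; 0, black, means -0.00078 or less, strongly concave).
<image width="64" height="64" href="data:image/bmp;base64,Qk12CAAAAAAAAHYAAAAoAAAAQAAAAEAAAAABAAQAAAAAAAAIAAATCwAAEwsAABAAAAAAAAAAAAAAABEREQAiIiIAMzMzAERERABVVVUAZmZmAHd3dwCIiIgAmZmZAKqqqgC7u7sAzMzMAN3d3QDu7u4A////AM3LqJ/qiddqypn4a8qJmbuYzLq4mqmYaJi7m7uv2bqImHm4Z/uoypnHjtlZq7uZq8n9qczNzINFe8mKl3/6qFaHR7ZW3Gm8u6rPza2Zi2V6neppz+zLcQSL25mEj/7Mhbl3e3mrirzf/9yMz7l7Zpy6zqqcqKt1Sanqqaa/+ZrJvqYnqpmctm3+uHnf682tu7vPy5qonHWJiepoub3Uh4iPxAOaid2GrNmpqHzrv9u8yo3IWcyqh3iIySS76rZ3dJzcZ6iM+5mrpZvKecmv11zajKdmm+63iZqqVa7L7Kq4ur7+28/6isuoqnRZyL7XbdlJuEaGitu6uXeazc6XVq3Im+///+l5mcuWUkbLzevMqZqJmHd3qs3GVpu8yogjesdVmJ7/28lWzKVEV7vJzLiJiXeJp2d5rfqZuszbq6d5mIeXvfqry4a6zdyYrdqsqGm5mKuqiImL7/7u/u3e+Ze6rM793Ku9y8mqzLnuu7zJnJrdq4lnqr3e/93JuXW7unab3bucqWnOubuovP3squ3eqJ3c2ru82syYu2N8hruol4qYaGrcVu7cyFjf+sZHvdyGiLrdqJq868y6VGz+3bmbq5l4Vq2dy1rfzf+XuGW9rLdnnM/brOzcu925rM7rmN7+3blnrv68a6md7ompiMuZqnhZrt3v27t4qpl3Ssmtua3cqoav7L2beHqeqqqazMuXRom+rP+4ilmIapZL6XnHbdM3rN+Vnvt6iqzchletupmIqs+q35V8zLqb3//nWNi8tVWKzpZqzKz/28ypirrMu67s77nf17q9/d7Kr8dJ7du4Z5i8yah73/27qs3LmJq//6vd2s78uGeaqpdMyHvqmZdleqnMmI7/6pZVnPuZq8zv28qoy+/JSJh8uoq433WZhDarmYqJ7/6XiGVLmFNnjM/9153Yf+zLyXv//97ZiJy5icyst2r//6iKlmqYZViai++3bumNyJy4eL3/7Mqb3/yquIz73/6f6EaJiIh3WJvLrNZ9+5yoW5ZZl43Kq8uq/8q4bP//+VrqM1armZiJnLh46by8q8yaaIyVfsiMqIrcvv29/b/5Zr2Xd6t0aGedunfP6qymj92a7tzN+XqYet7v/+79m9tiWuyImoVpqruImr79zpVK3t7Kirv9m2i839yoiu/LqaU4zriZiIz923NHes7eya2t/LmXd87aqJh8/Yipn/1nuGmruZZpz7u6U1eZvtq7zLz/6Zhjffx3cxn7zsl8/mSu25erp2jKeIl1aprN2ZnqrP7t3Kq6+leESfzP+2ruqLztuJmZm7endneLm6r93ritvvqLuqn8dpis+XnPuqzcur27l4rsq+24Z6eGhb/+ms1n74Opd83buq7rd4z8i/2EWJq5i+usy5ipl5eUnP3KySPfdZk13HqJzL76mP6arZeZd6vMy6qVd4qrq5m4/+m5Iq93q0TKOOuZqv/KvreIqol2etzL2nNYmru5qXj/93lDnIfbVZhL/Llzntac55d4mKe8zKraqpqp3JJZrP/6eIZ7ibhllq/8aJVr94rLiaeIv/7ru8iHp1jcx4rc//25dmrIpTWnrNUlyGrKqYu5q6z/7Zed52aSaJ3szduozdyVeMu2aJiKtEaLmcqnirzN3suWVXv9l4R3h9u5qmZquaeZjOyYeaicuqqqupic24vLmWemiO7cuImHvJzJZWmoa6lZu5ms3v/8id7Khn7qncqZZpt0rN78uZu7rbioaKeKiFmqqczKu5me3ezMvsq+t5tliXaMrPya3v/+pmZ3yrdnm6uL3JqnV93KzKvu7M9ybXJ4V913/5i+7f/Jh3jNp1es3N2JadeM63Wqre3MzqR7hnmH2Xjfyu94r//Mm8q5ipyqyqiHvNqXVqunn8jf2rub7YiZVt7M6ViKr+/9u6qom62rqGato0WKrambyJ3tyqvvx1pY3avJdphJqb/cqZm726dol6ylOtmLuYrKu7rsm87aumeuuriIqHqGe/3bmt7ttVeZm7rPpmjKjKmtuc63isvd3N66uWirqXNZ67rNyr/7dazczv65jsmKd427zLZnvf/83u28p3u6qZu7vLqoiv2ZqbzLqL//uptUfdi9h6y6zL3+3O7sqph4q6zP7KqYfql1vYq5nOmLzIirq56YqomquqvKnN7tuqqHrf+nncg362W8e/66g1jsy7qL35p2aL3M24pmm93cyXef79eK7MrteNxZ/5Zlecu6hpzvyYmM/byXeIiFaavvu++q6naai+6I2mr/h5l2iZmojPzM/u3YmpWJq3Q3iHzv/InvdDhFzZqqe/94hTOIi7Zo+979urd4l4nYdWiIjOzfuM+YaFXM2qzu37pzJImL1kfrrdpqqLl3rKaVmJmu6Gvazam9/u///////qmJmaqnO+qud3qpnKq/qImDat/Iesztydze77zfze//24aLmmiuyryHi5d5eK/e/pZ9/ty6q/7adUW/vMpmrNzrp2yqeLy47FOLhnZort3+28/ZnMu7zu/KeM7N2GeoybuZzN3M3In5Q4mmhXe6u4ia/rirZ227ru7f/v/Jl4SsqczIm//afLqGtoeXqpjbZUvry7lVj8yMh5zcv7ipdWulaYh8vf/cqs23l5inV9qrz5qbqXarnMx0joO/poxje3dqaa6Yruymiqibp4dpyrv9qHmKqqdp77n+dt+ZneuKeIls/FbMrchmaL12mZm2e+eHmWichkjOz/3K"/>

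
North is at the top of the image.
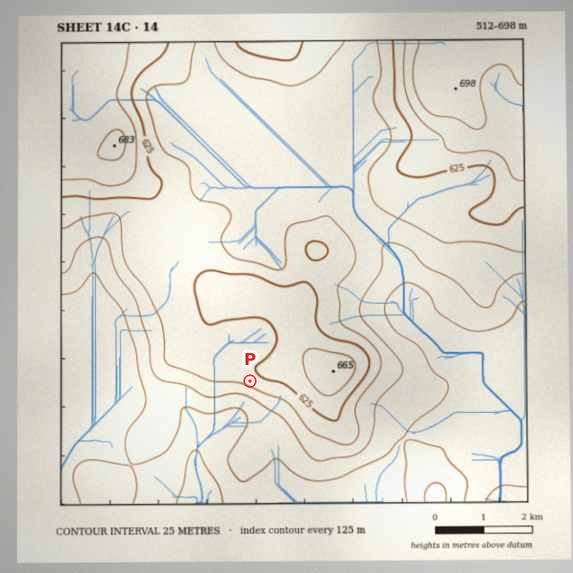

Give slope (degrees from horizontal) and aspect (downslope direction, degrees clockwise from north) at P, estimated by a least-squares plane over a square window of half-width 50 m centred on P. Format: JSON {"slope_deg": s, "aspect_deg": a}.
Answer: {"slope_deg": 6, "aspect_deg": 207}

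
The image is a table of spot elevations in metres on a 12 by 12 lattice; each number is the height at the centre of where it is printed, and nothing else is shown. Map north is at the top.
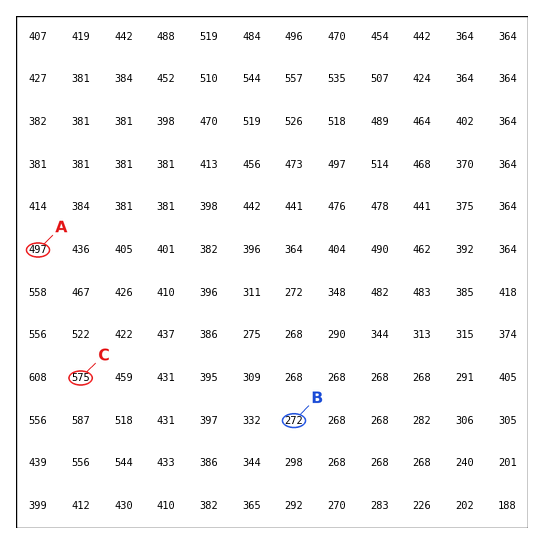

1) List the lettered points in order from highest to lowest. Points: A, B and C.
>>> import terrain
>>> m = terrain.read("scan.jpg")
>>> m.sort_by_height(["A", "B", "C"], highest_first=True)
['C', 'A', 'B']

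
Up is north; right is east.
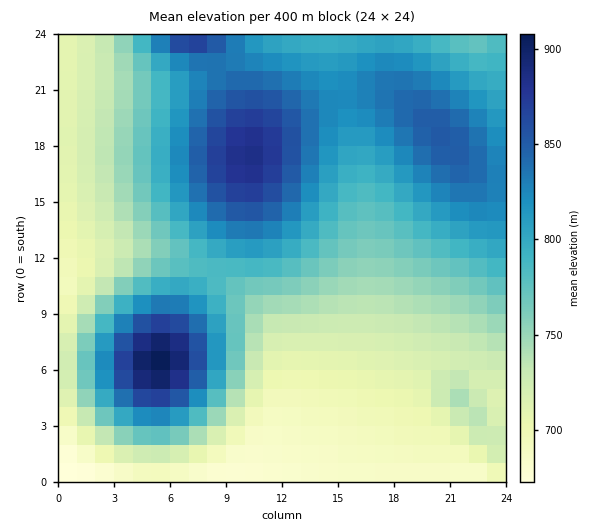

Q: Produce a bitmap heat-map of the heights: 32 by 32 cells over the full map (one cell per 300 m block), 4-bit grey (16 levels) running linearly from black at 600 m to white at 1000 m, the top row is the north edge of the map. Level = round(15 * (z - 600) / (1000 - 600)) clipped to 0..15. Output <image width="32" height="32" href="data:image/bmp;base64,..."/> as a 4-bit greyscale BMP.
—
<image width="32" height="32" href="data:image/bmp;base64,Qk12AgAAAAAAAHYAAAAoAAAAIAAAACAAAAABAAQAAAAAAAACAAATCwAAEwsAABAAAAAAAAAAAAAAABEREQAiIiIAMzMzAERERABVVVUAZmZmAHd3dwCIiIgAmZmZAKqqqgC7u7sAzMzMAN3d3QDu7u4A////ADMzMzMzMzMzMzMzMzMzMzQzM0RERDMzMzMzMzMzMzNEM0RVVVVEMzMzMzMzM0REVTRFZ3dmVEMzMzMzNERERVVEVniIh2VEMzMzRERERFVURWeJqph2VEMzREREREVVVEV4mruph2VERERERERFVURGeKu7updlRERERERERVVVRnmrvLqYZUREREREREVVVUZ4q7u6mHZUREREREVVVVVFeJq7uph2VVVVVVVVVVVVRWeJqqmIdlVVVVVVVVVVVkRWeJmZh2ZlVVVVVVVVZmY0VWeIiHdmZmZlVVVWZmZmNEVWd3d3d3ZmZmZmZmZmd0REVWZ3d3d3d2ZmZmZmd3dERFVmZ3eIiHd2ZmZmd3d4RERVZneIiIiHd2Zmd3d4iERFVWd4iZmZiHd2Z3d4iIhERVZniJmqqZiHd3d3iIiIRFVWd4maqqqZh3d3eIiZmURVZneJmqqqmYh3d4iZmZlEVWZ4iaq7uqmId3iJmZmZRFVmeImqu7qpmIiIiZmZmERVZneJqqu6qZiIiJmZmZhEVWZ3iZqqqqmYiImZmZmIRFVWd4maqqqZmIiZmZmZiERVVneImZqpmZiImZmZmIhEVVZ3iJmZmZmIiJmZmIiHRFVWd4iZmZmIiIiJmIiHd0RVVniZmZiIiIiIiIiHd3dEVWeJqqmYiHd3d4iHd3Z3"/>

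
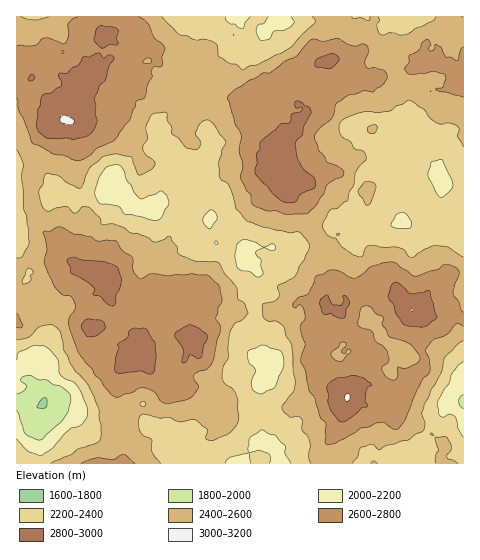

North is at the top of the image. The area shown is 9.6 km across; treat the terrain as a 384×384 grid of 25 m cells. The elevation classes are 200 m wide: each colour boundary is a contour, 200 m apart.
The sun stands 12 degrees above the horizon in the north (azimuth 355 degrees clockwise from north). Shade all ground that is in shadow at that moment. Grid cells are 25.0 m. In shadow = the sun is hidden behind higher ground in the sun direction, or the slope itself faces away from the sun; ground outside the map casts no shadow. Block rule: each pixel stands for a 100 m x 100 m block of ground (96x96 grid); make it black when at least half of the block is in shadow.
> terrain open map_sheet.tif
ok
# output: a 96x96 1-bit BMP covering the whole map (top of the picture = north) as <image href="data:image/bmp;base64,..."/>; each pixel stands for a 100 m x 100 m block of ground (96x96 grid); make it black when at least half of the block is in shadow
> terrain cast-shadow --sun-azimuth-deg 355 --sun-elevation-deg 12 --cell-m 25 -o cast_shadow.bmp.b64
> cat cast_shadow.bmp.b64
<image width="96" height="96" href="data:image/bmp;base64,Qk2+BAAAAAAAAD4AAAAoAAAAYAAAAGAAAAABAAEAAAAAAIAEAAATCwAAEwsAAAIAAAAAAAAA////AAAAAAAAAAAD/v+AbP///gAAAAAf//+A4H///wAAAAA///+A4H///4AAAAB///+B/D///4AYAAD////3/p///4A8AAf//////h///4A+AY///////h///8A/A8/////Luz////E/h+f///8AGH////1/z////84AfH////9//////4AE//////9//////4AMH//zf////////8AQD+PAH////////+AAB4HAD////////+AAA8BMB///////P+AAAcAMB///////A+AAAAAAB//////8D/AgAAAAB//////8D/gyBAAAB////+/8T/gHjQABD////8P4H/wHzwAfH////+H4H/4/zgAPP////+AYB/z/4A4EP////+AAB3n/4B8Af///z/ABA/3/4D8Af/////ABsP7/8D8A//////AArH//8B8A//////AAAD+/4j+A/////GAAAA/fwD+A//+/4AwAAAfP4H/B//8fgAwAAAf/8H////4D4AwAAeP78H///4QAeAAAA/AAEAH//gAA/AwAAPAAAIH/gAAB/wAAAHAAAAD/wAAB/nOAAAAAAAAGAAAD//cAAACAAAAwAAOD//AAAACAAAAQAAeD//AAAAAAcAAAAAfH//AAAAAf+AAAAAeP/wAAAAAf+AAAAAN+wAAAAAA//AAAAAA8AAAAAAB//AAAAAAAAAAAAAD//wAAAAAAAAAAAAH//4AAAAAAAAAAAAH//4AAAAAAAAAAAAP//8AAAAAEAAAAAA///8IAAAAMAAAAGB///+IAAAAAAAAAEAX///AAAAAABAAAAAH///4MMADAHgAAAAH///8e8AABv/4MAcP///8u+AAj///+Aef///93+AMD///+AG////8D+AEH////ABy///8Q8gAH////AH9///9P84AH////AH9/7/9H6AAP////gf//n/8AiAAP////gf//ub8AEDAP////4P3fOB8AEHgP////7gA/AA4AEHwP///f/wAMAAD8APwf///f/gAAAAB/AP7////B/wAAAAB/AP/////Af4AAAAACAP/////AfoAAAAGAD/+////8fgAABe/4H/8f///8PgAAD///f/8f//8+MY4AH/////8///+eJ++AH////////4+fD/+AA//////wfIf/A+fAB//////AIAH/Q8AAB/////9AAAB/x9AYA/////8AADB/4BgAAD////8gBjgf4DgAAD/////gBn0B4HoAAH/////wBP8gEMAAAP/+///wAP/iAAAAAP/+f+fwAHn/AAAAAA///ADwAHB/CAAAEAP/vsAAAD8HgAAAGPgAB/ACAB+AAAAAAPwAD/AAAB+mAAAAAPwAB/AAAA/+AAAAAHwAAMAAAA/8wAAAAAAgAAAAAAD+4AAAAAAwAAAAADx8AAAAAAAAAAAAAH5gAAAAAAAAAAAAAHgAAAAAAAAAAAAAABoAAAAAAAAAAAAAAAAAAgAAAAAAAAAAAAAAAAAIAAAAAAAAAAAAAEAYDAAAAAAAAAAAAAAfH4AAGAA="/>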